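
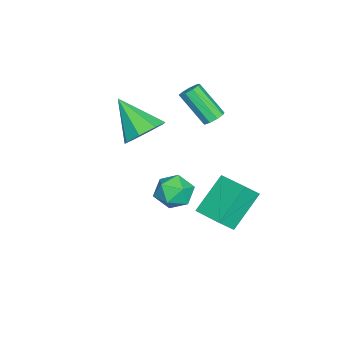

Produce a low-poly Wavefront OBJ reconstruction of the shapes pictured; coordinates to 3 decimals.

v -2.771 2.611 -2.821
v -2.199 2.118 -2.048
v -1.891 3.9 -2.65
v -1.32 3.408 -1.877
v -1.4 1.872 -4.303
v -0.829 1.38 -3.53
v -0.521 3.162 -4.132
v 0.051 2.669 -3.359
v -3.807 1.31 0.354
v -3.36 1.025 0.205
v -3.647 -0.175 1.636
v -4.093 0.11 1.786
v -3.265 1.295 0.45
v -3.552 0.094 1.881
v -3.423 1.571 0.65
v -3.71 0.371 2.081
v -3.761 1.726 0.712
v -4.048 0.525 2.143
v -4.12 1.686 0.606
v -4.407 0.485 2.038
v -4.332 1.47 0.383
v -4.619 0.27 1.814
v -4.299 1.18 0.146
v -4.585 -0.021 1.577
v -4.035 0.95 0.007
v -4.322 -0.25 1.438
v -3.664 0.889 0.03
v -3.951 -0.311 1.461
v 1.155 1.561 -1.228
v 1.965 1.875 -0.909
v 1.195 0.445 -0.231
v 2.005 0.759 0.088
v 1.231 1.244 0.233
v 1.206 1.934 -0.382
v 1.954 0.386 -0.758
v 1.929 1.076 -1.373
v 2.459 1.149 -0.618
v 2.012 1.679 -0.006
v 1.148 0.641 -1.134
v 0.701 1.171 -0.522
v -3.027 -1.561 -0.655
v -2.074 -1.506 -0.149
v -3.733 -3.019 0.835
v -2.617 -0.951 0.136
v -3.4 -0.754 -0.041
v -3.964 -1.03 -0.578
v -3.98 -1.617 -1.16
v -3.438 -2.171 -1.446
v -2.655 -2.369 -1.268
v -2.09 -2.093 -0.731
f 2 4 1
f 5 2 1
f 1 4 3
f 3 5 1
f 2 8 4
f 6 2 5
f 6 8 2
f 4 8 3
f 7 5 3
f 3 8 7
f 7 6 5
f 8 6 7
f 10 9 13
f 10 13 11
f 11 13 14
f 11 14 12
f 13 9 15
f 13 15 14
f 14 15 16
f 14 16 12
f 15 9 17
f 15 17 16
f 16 17 18
f 16 18 12
f 17 9 19
f 17 19 18
f 18 19 20
f 18 20 12
f 19 9 21
f 19 21 20
f 20 21 22
f 20 22 12
f 21 9 23
f 21 23 22
f 22 23 24
f 22 24 12
f 23 9 25
f 23 25 24
f 24 25 26
f 24 26 12
f 25 9 27
f 25 27 26
f 26 27 28
f 26 28 12
f 27 9 10
f 27 10 28
f 28 10 11
f 28 11 12
f 29 40 34
f 29 34 30
f 29 30 36
f 29 36 39
f 29 39 40
f 30 34 38
f 34 40 33
f 40 39 31
f 39 36 35
f 36 30 37
f 32 38 33
f 32 33 31
f 32 31 35
f 32 35 37
f 32 37 38
f 33 38 34
f 31 33 40
f 35 31 39
f 37 35 36
f 38 37 30
f 42 41 44
f 42 44 43
f 44 41 45
f 44 45 43
f 45 41 46
f 45 46 43
f 46 41 47
f 46 47 43
f 47 41 48
f 47 48 43
f 48 41 49
f 48 49 43
f 49 41 50
f 49 50 43
f 50 41 42
f 50 42 43



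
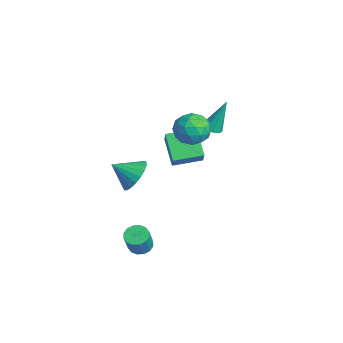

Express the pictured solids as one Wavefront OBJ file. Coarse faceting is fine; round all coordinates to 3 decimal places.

v -1.107 2.317 1.051
v -0.23 1.826 1.224
v -1.69 0.994 0.256
v -0.813 0.503 0.429
v -1.444 0.708 1.204
v -1.083 1.526 1.695
v -0.837 1.294 -0.215
v -0.476 2.112 0.276
v -0.063 1.194 0.441
v -0.438 0.832 1.318
v -1.482 1.988 0.162
v -1.857 1.626 1.039
v -0.617 2.188 1.208
v -1.303 0.632 0.272
v -1.674 0.753 0.728
v -1.158 0.465 0.829
v -1.119 2.011 1.484
v -0.603 1.723 1.586
v -1.317 1.066 1.574
v -1.317 1.097 -0.106
v -0.801 0.809 -0.004
v -0.762 2.355 0.651
v -0.246 2.067 0.752
v -0.603 1.754 -0.094
v -0.003 1.528 0.849
v -0.346 0.75 0.381
v -0.36 1.215 0.003
v -0.148 1.695 0.292
v -0.224 1.315 1.364
v -0.567 0.537 0.897
v -0.937 0.658 1.352
v -0.725 1.139 1.641
v -0.126 0.943 0.904
v -1.353 2.283 0.583
v -1.696 1.505 0.116
v -1.195 1.681 -0.161
v -0.983 2.162 0.128
v -1.574 2.07 1.099
v -1.917 1.292 0.631
v -1.772 1.125 1.188
v -1.56 1.605 1.477
v -1.794 1.877 0.576
v -4.596 1.209 -2.316
v -3.77 0.982 -1.338
v -4.381 2.804 -2.127
v -3.555 2.576 -1.149
v -3.265 1.164 -3.451
v -2.439 0.936 -2.473
v -3.05 2.758 -3.262
v -2.224 2.531 -2.284
v 1.981 -2.468 0.173
v 2.267 -1.991 0.979
v 1.559 -3.492 0.927
v 1.882 -1.864 0.937
v 1.515 -1.84 0.763
v 1.227 -1.926 0.487
v 1.071 -2.105 0.157
v 1.071 -2.347 -0.171
v 1.229 -2.61 -0.44
v 1.517 -2.848 -0.602
v 1.885 -3.021 -0.631
v 2.269 -3.098 -0.521
v 2.604 -3.066 -0.29
v 2.831 -2.931 0.02
v 2.911 -2.716 0.356
v 2.83 -2.457 0.661
v 2.602 -2.201 0.882
v 2.555 -2.421 -4.427
v 2.909 -1.9 -4.423
v 3.42 -2.258 -3.248
v 3.065 -2.779 -3.253
v 2.631 -1.814 -4.276
v 3.142 -2.172 -3.101
v 2.333 -1.891 -4.169
v 2.843 -2.249 -2.995
v 2.093 -2.11 -4.132
v 2.604 -2.467 -2.957
v 1.978 -2.412 -4.174
v 2.489 -2.769 -2.999
v 2.017 -2.716 -4.283
v 2.528 -3.074 -3.109
v 2.2 -2.942 -4.432
v 2.711 -3.3 -3.257
v 2.478 -3.028 -4.579
v 2.989 -3.386 -3.404
v 2.777 -2.951 -4.685
v 3.287 -3.309 -3.511
v 3.016 -2.733 -4.723
v 3.527 -3.09 -3.548
v 3.131 -2.431 -4.681
v 3.642 -2.788 -3.506
v 3.092 -2.126 -4.571
v 3.603 -2.484 -3.397
v -3.941 3.547 -1.545
v -3.621 3.099 -1.362
v -3.899 4.333 0.305
v -3.385 3.391 -1.491
v -3.409 3.756 -1.645
v -3.681 4.023 -1.753
v -4.076 4.068 -1.763
v -4.406 3.869 -1.671
v -4.519 3.52 -1.52
v -4.362 3.184 -1.381
v -4.007 3.018 -1.319
f 1 38 17
f 38 12 41
f 17 41 6
f 38 41 17
f 1 17 13
f 17 6 18
f 13 18 2
f 17 18 13
f 1 13 22
f 13 2 23
f 22 23 8
f 13 23 22
f 1 22 34
f 22 8 37
f 34 37 11
f 22 37 34
f 1 34 38
f 34 11 42
f 38 42 12
f 34 42 38
f 2 18 29
f 18 6 32
f 29 32 10
f 18 32 29
f 6 41 19
f 41 12 40
f 19 40 5
f 41 40 19
f 12 42 39
f 42 11 35
f 39 35 3
f 42 35 39
f 11 37 36
f 37 8 24
f 36 24 7
f 37 24 36
f 8 23 28
f 23 2 25
f 28 25 9
f 23 25 28
f 4 30 16
f 30 10 31
f 16 31 5
f 30 31 16
f 4 16 14
f 16 5 15
f 14 15 3
f 16 15 14
f 4 14 21
f 14 3 20
f 21 20 7
f 14 20 21
f 4 21 26
f 21 7 27
f 26 27 9
f 21 27 26
f 4 26 30
f 26 9 33
f 30 33 10
f 26 33 30
f 5 31 19
f 31 10 32
f 19 32 6
f 31 32 19
f 3 15 39
f 15 5 40
f 39 40 12
f 15 40 39
f 7 20 36
f 20 3 35
f 36 35 11
f 20 35 36
f 9 27 28
f 27 7 24
f 28 24 8
f 27 24 28
f 10 33 29
f 33 9 25
f 29 25 2
f 33 25 29
f 44 46 43
f 47 44 43
f 43 46 45
f 45 47 43
f 44 50 46
f 48 44 47
f 48 50 44
f 46 50 45
f 49 47 45
f 45 50 49
f 49 48 47
f 50 48 49
f 52 51 54
f 52 54 53
f 54 51 55
f 54 55 53
f 55 51 56
f 55 56 53
f 56 51 57
f 56 57 53
f 57 51 58
f 57 58 53
f 58 51 59
f 58 59 53
f 59 51 60
f 59 60 53
f 60 51 61
f 60 61 53
f 61 51 62
f 61 62 53
f 62 51 63
f 62 63 53
f 63 51 64
f 63 64 53
f 64 51 65
f 64 65 53
f 65 51 66
f 65 66 53
f 66 51 67
f 66 67 53
f 67 51 52
f 67 52 53
f 69 68 72
f 69 72 70
f 70 72 73
f 70 73 71
f 72 68 74
f 72 74 73
f 73 74 75
f 73 75 71
f 74 68 76
f 74 76 75
f 75 76 77
f 75 77 71
f 76 68 78
f 76 78 77
f 77 78 79
f 77 79 71
f 78 68 80
f 78 80 79
f 79 80 81
f 79 81 71
f 80 68 82
f 80 82 81
f 81 82 83
f 81 83 71
f 82 68 84
f 82 84 83
f 83 84 85
f 83 85 71
f 84 68 86
f 84 86 85
f 85 86 87
f 85 87 71
f 86 68 88
f 86 88 87
f 87 88 89
f 87 89 71
f 88 68 90
f 88 90 89
f 89 90 91
f 89 91 71
f 90 68 92
f 90 92 91
f 91 92 93
f 91 93 71
f 92 68 69
f 92 69 93
f 93 69 70
f 93 70 71
f 95 94 97
f 95 97 96
f 97 94 98
f 97 98 96
f 98 94 99
f 98 99 96
f 99 94 100
f 99 100 96
f 100 94 101
f 100 101 96
f 101 94 102
f 101 102 96
f 102 94 103
f 102 103 96
f 103 94 104
f 103 104 96
f 104 94 95
f 104 95 96



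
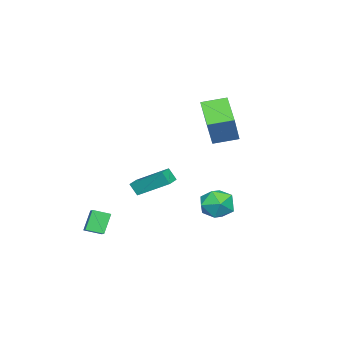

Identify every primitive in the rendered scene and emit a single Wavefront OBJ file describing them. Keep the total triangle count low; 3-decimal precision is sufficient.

v -3.425 0.789 2.238
v -2.322 1.018 3.842
v -4.058 1.902 2.514
v -2.956 2.131 4.119
v -2.224 1.709 1.281
v -1.122 1.938 2.886
v -2.858 2.822 1.558
v -1.755 3.051 3.162
v 1.837 -2.698 -2.44
v 2.531 -2.2 -2.046
v 1.443 -1.935 -2.709
v 2.136 -1.438 -2.314
v 2.464 -2.742 -3.486
v 3.157 -2.245 -3.091
v 2.069 -1.98 -3.754
v 2.763 -1.482 -3.36
v -2.74 -2.628 -2.039
v -2.842 -0.909 -1.003
v -2.756 -2.216 -2.725
v -2.859 -0.496 -1.688
v -1.921 -2.584 -2.032
v -2.024 -0.864 -0.995
v -1.938 -2.171 -2.717
v -2.04 -0.452 -1.681
v 0.482 4.05 -1.752
v 1.103 3.37 -2.046
v -0.263 2.99 -0.874
v 0.358 2.31 -1.168
v 0.66 3.021 -0.586
v 1.12 3.676 -1.129
v -0.28 2.684 -1.791
v 0.18 3.339 -2.334
v 0.632 2.525 -2.07
v 1.213 2.734 -1.326
v -0.373 3.626 -1.594
v 0.208 3.835 -0.85
f 2 4 1
f 5 2 1
f 1 4 3
f 3 5 1
f 2 8 4
f 6 2 5
f 6 8 2
f 4 8 3
f 7 5 3
f 3 8 7
f 7 6 5
f 8 6 7
f 10 12 9
f 13 10 9
f 9 12 11
f 11 13 9
f 10 16 12
f 14 10 13
f 14 16 10
f 12 16 11
f 15 13 11
f 11 16 15
f 15 14 13
f 16 14 15
f 18 20 17
f 21 18 17
f 17 20 19
f 19 21 17
f 18 24 20
f 22 18 21
f 22 24 18
f 20 24 19
f 23 21 19
f 19 24 23
f 23 22 21
f 24 22 23
f 25 36 30
f 25 30 26
f 25 26 32
f 25 32 35
f 25 35 36
f 26 30 34
f 30 36 29
f 36 35 27
f 35 32 31
f 32 26 33
f 28 34 29
f 28 29 27
f 28 27 31
f 28 31 33
f 28 33 34
f 29 34 30
f 27 29 36
f 31 27 35
f 33 31 32
f 34 33 26



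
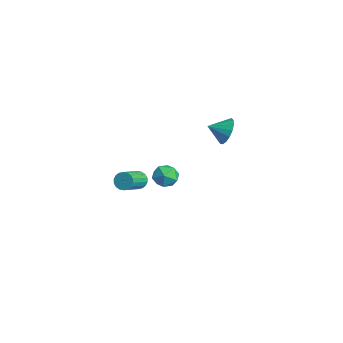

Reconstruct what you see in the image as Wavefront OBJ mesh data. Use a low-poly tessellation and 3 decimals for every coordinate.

v -1.922 4.38 3.004
v -1.43 4.59 3.777
v -2.238 3.38 3.476
v -1.839 4.758 3.861
v -2.267 4.84 3.748
v -2.616 4.816 3.466
v -2.806 4.693 3.077
v -2.794 4.498 2.672
v -2.582 4.276 2.343
v -2.219 4.078 2.165
v -1.788 3.949 2.18
v -1.388 3.919 2.383
v -1.111 3.995 2.729
v -1.019 4.159 3.138
v -1.134 4.373 3.516
v -1.443 0.669 1.476
v -0.861 1.097 1.025
v -0.819 -0.517 1.155
v -0.237 -0.089 0.704
v -0.253 -0.021 1.553
v -0.639 0.712 1.752
v -1.041 -0.132 0.428
v -1.427 0.601 0.627
v -0.612 0.602 0.378
v -0.125 0.671 1.073
v -1.555 -0.091 1.107
v -1.068 -0.022 1.802
v 2.36 -2.585 3.576
v 2.794 -2.51 3.214
v 3.594 -3.62 3.943
v 3.16 -3.695 4.304
v 2.848 -2.348 3.402
v 3.648 -3.457 4.131
v 2.806 -2.233 3.624
v 3.605 -3.342 4.353
v 2.675 -2.187 3.836
v 3.474 -3.297 4.565
v 2.481 -2.221 3.997
v 3.281 -3.331 4.726
v 2.264 -2.327 4.074
v 3.064 -3.437 4.803
v 2.066 -2.484 4.053
v 2.866 -3.593 4.782
v 1.926 -2.66 3.937
v 2.726 -3.77 4.666
v 1.872 -2.823 3.749
v 2.672 -3.932 4.478
v 1.915 -2.938 3.527
v 2.714 -4.047 4.256
v 2.046 -2.983 3.315
v 2.845 -4.093 4.044
v 2.239 -2.949 3.154
v 3.039 -4.059 3.883
v 2.456 -2.843 3.077
v 3.256 -3.953 3.806
v 2.654 -2.687 3.098
v 3.454 -3.796 3.827
f 2 1 4
f 2 4 3
f 4 1 5
f 4 5 3
f 5 1 6
f 5 6 3
f 6 1 7
f 6 7 3
f 7 1 8
f 7 8 3
f 8 1 9
f 8 9 3
f 9 1 10
f 9 10 3
f 10 1 11
f 10 11 3
f 11 1 12
f 11 12 3
f 12 1 13
f 12 13 3
f 13 1 14
f 13 14 3
f 14 1 15
f 14 15 3
f 15 1 2
f 15 2 3
f 16 27 21
f 16 21 17
f 16 17 23
f 16 23 26
f 16 26 27
f 17 21 25
f 21 27 20
f 27 26 18
f 26 23 22
f 23 17 24
f 19 25 20
f 19 20 18
f 19 18 22
f 19 22 24
f 19 24 25
f 20 25 21
f 18 20 27
f 22 18 26
f 24 22 23
f 25 24 17
f 29 28 32
f 29 32 30
f 30 32 33
f 30 33 31
f 32 28 34
f 32 34 33
f 33 34 35
f 33 35 31
f 34 28 36
f 34 36 35
f 35 36 37
f 35 37 31
f 36 28 38
f 36 38 37
f 37 38 39
f 37 39 31
f 38 28 40
f 38 40 39
f 39 40 41
f 39 41 31
f 40 28 42
f 40 42 41
f 41 42 43
f 41 43 31
f 42 28 44
f 42 44 43
f 43 44 45
f 43 45 31
f 44 28 46
f 44 46 45
f 45 46 47
f 45 47 31
f 46 28 48
f 46 48 47
f 47 48 49
f 47 49 31
f 48 28 50
f 48 50 49
f 49 50 51
f 49 51 31
f 50 28 52
f 50 52 51
f 51 52 53
f 51 53 31
f 52 28 54
f 52 54 53
f 53 54 55
f 53 55 31
f 54 28 56
f 54 56 55
f 55 56 57
f 55 57 31
f 56 28 29
f 56 29 57
f 57 29 30
f 57 30 31



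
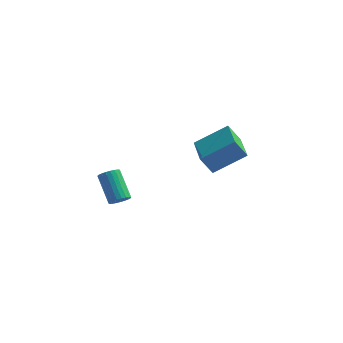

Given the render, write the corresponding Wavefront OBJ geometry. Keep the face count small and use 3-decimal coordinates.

v 2.295 2.353 2.233
v 3.847 3.191 3.316
v 1.384 4.239 2.079
v 2.935 5.077 3.163
v 2.905 2.563 1.197
v 4.456 3.401 2.281
v 1.993 4.449 1.044
v 3.545 5.287 2.127
v -0.203 -2.521 1.865
v 0.166 -2.682 2.268
v -0.727 -1.76 3.457
v -1.097 -1.599 3.055
v 0.265 -2.483 2.188
v -0.628 -1.561 3.377
v 0.283 -2.29 2.052
v -0.61 -1.368 3.241
v 0.217 -2.136 1.883
v -0.676 -1.214 3.072
v 0.078 -2.05 1.712
v -0.815 -1.128 2.901
v -0.109 -2.045 1.567
v -1.003 -1.123 2.756
v -0.313 -2.122 1.474
v -1.206 -1.2 2.663
v -0.498 -2.268 1.448
v -1.391 -1.346 2.637
v -0.632 -2.458 1.495
v -1.525 -1.536 2.684
v -0.691 -2.659 1.605
v -1.585 -1.737 2.795
v -0.667 -2.836 1.761
v -1.56 -1.914 2.95
v -0.562 -2.958 1.935
v -1.456 -2.036 3.124
v -0.395 -3.005 2.097
v -1.289 -2.083 3.286
v -0.195 -2.968 2.218
v -1.089 -2.046 3.407
v 0.003 -2.854 2.279
v -0.89 -1.932 3.468
f 2 4 1
f 5 2 1
f 1 4 3
f 3 5 1
f 2 8 4
f 6 2 5
f 6 8 2
f 4 8 3
f 7 5 3
f 3 8 7
f 7 6 5
f 8 6 7
f 10 9 13
f 10 13 11
f 11 13 14
f 11 14 12
f 13 9 15
f 13 15 14
f 14 15 16
f 14 16 12
f 15 9 17
f 15 17 16
f 16 17 18
f 16 18 12
f 17 9 19
f 17 19 18
f 18 19 20
f 18 20 12
f 19 9 21
f 19 21 20
f 20 21 22
f 20 22 12
f 21 9 23
f 21 23 22
f 22 23 24
f 22 24 12
f 23 9 25
f 23 25 24
f 24 25 26
f 24 26 12
f 25 9 27
f 25 27 26
f 26 27 28
f 26 28 12
f 27 9 29
f 27 29 28
f 28 29 30
f 28 30 12
f 29 9 31
f 29 31 30
f 30 31 32
f 30 32 12
f 31 9 33
f 31 33 32
f 32 33 34
f 32 34 12
f 33 9 35
f 33 35 34
f 34 35 36
f 34 36 12
f 35 9 37
f 35 37 36
f 36 37 38
f 36 38 12
f 37 9 39
f 37 39 38
f 38 39 40
f 38 40 12
f 39 9 10
f 39 10 40
f 40 10 11
f 40 11 12



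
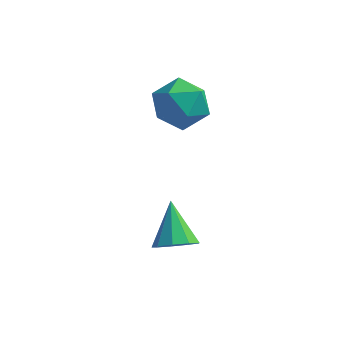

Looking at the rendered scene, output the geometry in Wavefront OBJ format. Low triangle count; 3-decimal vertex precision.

v -1.122 1.228 1.524
v -0.291 1.477 0.808
v -1.469 -0.297 0.592
v -0.638 -0.048 -0.124
v -0.399 -0.336 0.937
v -0.185 0.607 1.513
v -1.575 0.573 -0.113
v -1.361 1.516 0.463
v -0.571 1.072 -0.204
v 0.156 0.51 0.445
v -1.916 0.67 0.955
v -1.189 0.108 1.604
v 0.065 -3.54 -2.958
v 0.831 -3.45 -2.71
v -0.445 -2.34 -1.822
v 0.724 -3.101 -3.126
v 0.31 -2.957 -3.464
v -0.22 -3.086 -3.566
v -0.616 -3.428 -3.383
v -0.693 -3.822 -3.001
v -0.416 -4.084 -2.599
v 0.086 -4.092 -2.366
v 0.579 -3.842 -2.409
f 1 12 6
f 1 6 2
f 1 2 8
f 1 8 11
f 1 11 12
f 2 6 10
f 6 12 5
f 12 11 3
f 11 8 7
f 8 2 9
f 4 10 5
f 4 5 3
f 4 3 7
f 4 7 9
f 4 9 10
f 5 10 6
f 3 5 12
f 7 3 11
f 9 7 8
f 10 9 2
f 14 13 16
f 14 16 15
f 16 13 17
f 16 17 15
f 17 13 18
f 17 18 15
f 18 13 19
f 18 19 15
f 19 13 20
f 19 20 15
f 20 13 21
f 20 21 15
f 21 13 22
f 21 22 15
f 22 13 23
f 22 23 15
f 23 13 14
f 23 14 15



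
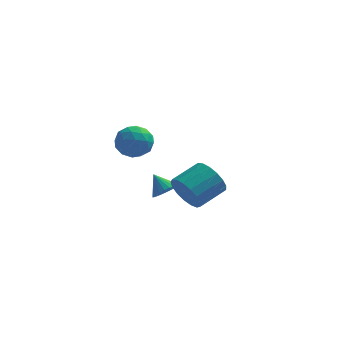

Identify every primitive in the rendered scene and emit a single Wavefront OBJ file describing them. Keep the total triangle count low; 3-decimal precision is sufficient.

v -0.202 -1.612 3.06
v 0.197 -2.189 2.54
v -0.797 -2.671 3.78
v -0.398 -3.248 3.26
v 0.069 -2.77 3.821
v 0.437 -2.115 3.376
v -1.037 -2.745 2.944
v -0.669 -2.09 2.499
v -0.319 -2.889 2.469
v 0.364 -2.905 3.011
v -0.964 -1.955 3.309
v -0.281 -1.971 3.851
v 0.05 -1.808 2.737
v -0.65 -3.052 3.583
v -0.375 -2.771 3.913
v -0.141 -3.111 3.608
v 0.191 -1.764 3.228
v 0.425 -2.103 2.923
v 0.35 -2.445 3.676
v -1.025 -2.757 3.397
v -0.791 -3.096 3.092
v -0.459 -1.749 2.712
v -0.225 -2.089 2.407
v -0.95 -2.415 2.644
v -0.019 -2.558 2.39
v -0.369 -3.181 2.813
v -0.744 -2.885 2.627
v -0.528 -2.5 2.365
v 0.383 -2.567 2.708
v 0.033 -3.19 3.132
v 0.307 -2.909 3.461
v 0.524 -2.524 3.2
v 0.079 -2.979 2.666
v -0.633 -1.67 3.188
v -0.983 -2.293 3.612
v -1.124 -2.336 3.12
v -0.907 -1.951 2.859
v -0.231 -1.679 3.507
v -0.581 -2.302 3.93
v -0.072 -2.36 3.955
v 0.144 -1.975 3.693
v -0.679 -1.881 3.654
v 1.664 -1.042 -0.557
v 2.155 -1.088 -1.357
v 3.147 -0.124 -0.803
v 2.656 -0.078 -0.003
v 1.867 -0.751 -1.427
v 2.858 0.213 -0.874
v 1.531 -0.48 -1.298
v 2.523 0.484 -0.745
v 1.226 -0.338 -0.999
v 2.218 0.626 -0.446
v 1.022 -0.357 -0.599
v 2.014 0.607 -0.046
v 0.964 -0.533 -0.189
v 1.956 0.431 0.364
v 1.067 -0.826 0.137
v 2.059 0.138 0.69
v 1.307 -1.168 0.304
v 2.299 -0.204 0.857
v 1.628 -1.482 0.273
v 2.62 -0.517 0.827
v 1.958 -1.694 0.053
v 2.95 -0.73 0.607
v 2.22 -1.758 -0.307
v 3.212 -0.793 0.247
v 2.355 -1.657 -0.724
v 3.347 -0.693 -0.171
v 2.332 -1.415 -1.103
v 3.324 -0.451 -0.55
v 0.313 2.951 -2.714
v 0.889 3.167 -2.379
v -0.313 3.429 -1.946
v 0.843 3.378 -2.547
v 0.716 3.523 -2.741
v 0.529 3.581 -2.93
v 0.308 3.543 -3.087
v 0.088 3.415 -3.187
v -0.097 3.216 -3.215
v -0.22 2.977 -3.166
v -0.262 2.734 -3.049
v -0.216 2.524 -2.88
v -0.09 2.379 -2.686
v 0.098 2.321 -2.497
v 0.319 2.359 -2.34
v 0.538 2.487 -2.24
v 0.724 2.685 -2.213
v 0.847 2.924 -2.261
f 1 38 17
f 38 12 41
f 17 41 6
f 38 41 17
f 1 17 13
f 17 6 18
f 13 18 2
f 17 18 13
f 1 13 22
f 13 2 23
f 22 23 8
f 13 23 22
f 1 22 34
f 22 8 37
f 34 37 11
f 22 37 34
f 1 34 38
f 34 11 42
f 38 42 12
f 34 42 38
f 2 18 29
f 18 6 32
f 29 32 10
f 18 32 29
f 6 41 19
f 41 12 40
f 19 40 5
f 41 40 19
f 12 42 39
f 42 11 35
f 39 35 3
f 42 35 39
f 11 37 36
f 37 8 24
f 36 24 7
f 37 24 36
f 8 23 28
f 23 2 25
f 28 25 9
f 23 25 28
f 4 30 16
f 30 10 31
f 16 31 5
f 30 31 16
f 4 16 14
f 16 5 15
f 14 15 3
f 16 15 14
f 4 14 21
f 14 3 20
f 21 20 7
f 14 20 21
f 4 21 26
f 21 7 27
f 26 27 9
f 21 27 26
f 4 26 30
f 26 9 33
f 30 33 10
f 26 33 30
f 5 31 19
f 31 10 32
f 19 32 6
f 31 32 19
f 3 15 39
f 15 5 40
f 39 40 12
f 15 40 39
f 7 20 36
f 20 3 35
f 36 35 11
f 20 35 36
f 9 27 28
f 27 7 24
f 28 24 8
f 27 24 28
f 10 33 29
f 33 9 25
f 29 25 2
f 33 25 29
f 44 43 47
f 44 47 45
f 45 47 48
f 45 48 46
f 47 43 49
f 47 49 48
f 48 49 50
f 48 50 46
f 49 43 51
f 49 51 50
f 50 51 52
f 50 52 46
f 51 43 53
f 51 53 52
f 52 53 54
f 52 54 46
f 53 43 55
f 53 55 54
f 54 55 56
f 54 56 46
f 55 43 57
f 55 57 56
f 56 57 58
f 56 58 46
f 57 43 59
f 57 59 58
f 58 59 60
f 58 60 46
f 59 43 61
f 59 61 60
f 60 61 62
f 60 62 46
f 61 43 63
f 61 63 62
f 62 63 64
f 62 64 46
f 63 43 65
f 63 65 64
f 64 65 66
f 64 66 46
f 65 43 67
f 65 67 66
f 66 67 68
f 66 68 46
f 67 43 69
f 67 69 68
f 68 69 70
f 68 70 46
f 69 43 44
f 69 44 70
f 70 44 45
f 70 45 46
f 72 71 74
f 72 74 73
f 74 71 75
f 74 75 73
f 75 71 76
f 75 76 73
f 76 71 77
f 76 77 73
f 77 71 78
f 77 78 73
f 78 71 79
f 78 79 73
f 79 71 80
f 79 80 73
f 80 71 81
f 80 81 73
f 81 71 82
f 81 82 73
f 82 71 83
f 82 83 73
f 83 71 84
f 83 84 73
f 84 71 85
f 84 85 73
f 85 71 86
f 85 86 73
f 86 71 87
f 86 87 73
f 87 71 88
f 87 88 73
f 88 71 72
f 88 72 73



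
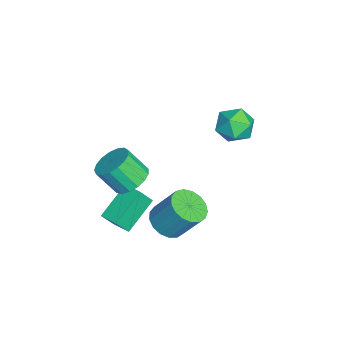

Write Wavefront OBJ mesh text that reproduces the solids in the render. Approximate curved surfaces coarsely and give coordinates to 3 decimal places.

v 2.018 -3.186 0.338
v 2.974 -3.219 0.419
v 2.838 -4.126 1.644
v 1.882 -4.094 1.562
v 2.854 -2.856 0.675
v 2.718 -3.763 1.899
v 2.542 -2.569 0.853
v 2.407 -3.476 2.077
v 2.111 -2.424 0.913
v 1.975 -3.331 2.138
v 1.658 -2.453 0.841
v 1.523 -3.36 2.066
v 1.287 -2.65 0.654
v 1.152 -3.557 1.879
v 1.084 -2.97 0.395
v 0.949 -3.877 1.62
v 1.095 -3.34 0.122
v 0.96 -4.247 1.347
v 1.317 -3.674 -0.101
v 1.182 -4.581 1.124
v 1.699 -3.897 -0.224
v 1.564 -4.804 1.001
v 2.155 -3.957 -0.218
v 2.02 -4.864 1.007
v 2.579 -3.841 -0.085
v 2.444 -4.748 1.14
v 2.874 -3.574 0.145
v 2.739 -4.481 1.37
v 2.54 -1.572 -2.202
v 3.477 -1.862 -2.196
v 3.776 -0.858 -0.671
v 2.84 -0.568 -0.678
v 3.482 -1.47 -2.454
v 3.781 -0.466 -0.929
v 3.272 -1.102 -2.655
v 3.571 -0.098 -1.13
v 2.894 -0.842 -2.752
v 3.193 0.162 -1.228
v 2.435 -0.749 -2.724
v 2.734 0.255 -1.199
v 2 -0.844 -2.576
v 2.3 0.16 -1.051
v 1.689 -1.106 -2.342
v 1.989 -0.102 -0.817
v 1.573 -1.475 -2.076
v 1.873 -0.471 -0.551
v 1.679 -1.866 -1.84
v 1.978 -0.862 -0.315
v 1.982 -2.19 -1.686
v 2.281 -1.186 -0.161
v 2.413 -2.372 -1.651
v 2.712 -1.368 -0.126
v 2.873 -2.371 -1.742
v 3.172 -1.367 -0.217
v 3.257 -2.186 -1.938
v 3.556 -1.182 -0.414
v -2.528 2.148 -0.659
v -1.913 1.418 -0.147
v -3.967 1.402 0.007
v -3.352 0.672 0.519
v -3.337 1.709 0.832
v -2.448 2.17 0.421
v -3.432 0.65 -0.561
v -2.543 1.111 -0.972
v -2.472 0.493 -0.086
v -2.413 1.147 0.775
v -3.467 1.673 -0.915
v -3.408 2.327 -0.054
v 1.965 -4.631 -2.48
v 0.617 -3.59 -1.413
v 1.6 -4.078 -3.48
v 0.252 -3.037 -2.413
v 2.648 -3.903 -2.327
v 1.3 -2.862 -1.26
v 2.283 -3.35 -3.327
v 0.935 -2.309 -2.26
f 2 1 5
f 2 5 3
f 3 5 6
f 3 6 4
f 5 1 7
f 5 7 6
f 6 7 8
f 6 8 4
f 7 1 9
f 7 9 8
f 8 9 10
f 8 10 4
f 9 1 11
f 9 11 10
f 10 11 12
f 10 12 4
f 11 1 13
f 11 13 12
f 12 13 14
f 12 14 4
f 13 1 15
f 13 15 14
f 14 15 16
f 14 16 4
f 15 1 17
f 15 17 16
f 16 17 18
f 16 18 4
f 17 1 19
f 17 19 18
f 18 19 20
f 18 20 4
f 19 1 21
f 19 21 20
f 20 21 22
f 20 22 4
f 21 1 23
f 21 23 22
f 22 23 24
f 22 24 4
f 23 1 25
f 23 25 24
f 24 25 26
f 24 26 4
f 25 1 27
f 25 27 26
f 26 27 28
f 26 28 4
f 27 1 2
f 27 2 28
f 28 2 3
f 28 3 4
f 30 29 33
f 30 33 31
f 31 33 34
f 31 34 32
f 33 29 35
f 33 35 34
f 34 35 36
f 34 36 32
f 35 29 37
f 35 37 36
f 36 37 38
f 36 38 32
f 37 29 39
f 37 39 38
f 38 39 40
f 38 40 32
f 39 29 41
f 39 41 40
f 40 41 42
f 40 42 32
f 41 29 43
f 41 43 42
f 42 43 44
f 42 44 32
f 43 29 45
f 43 45 44
f 44 45 46
f 44 46 32
f 45 29 47
f 45 47 46
f 46 47 48
f 46 48 32
f 47 29 49
f 47 49 48
f 48 49 50
f 48 50 32
f 49 29 51
f 49 51 50
f 50 51 52
f 50 52 32
f 51 29 53
f 51 53 52
f 52 53 54
f 52 54 32
f 53 29 55
f 53 55 54
f 54 55 56
f 54 56 32
f 55 29 30
f 55 30 56
f 56 30 31
f 56 31 32
f 57 68 62
f 57 62 58
f 57 58 64
f 57 64 67
f 57 67 68
f 58 62 66
f 62 68 61
f 68 67 59
f 67 64 63
f 64 58 65
f 60 66 61
f 60 61 59
f 60 59 63
f 60 63 65
f 60 65 66
f 61 66 62
f 59 61 68
f 63 59 67
f 65 63 64
f 66 65 58
f 70 72 69
f 73 70 69
f 69 72 71
f 71 73 69
f 70 76 72
f 74 70 73
f 74 76 70
f 72 76 71
f 75 73 71
f 71 76 75
f 75 74 73
f 76 74 75



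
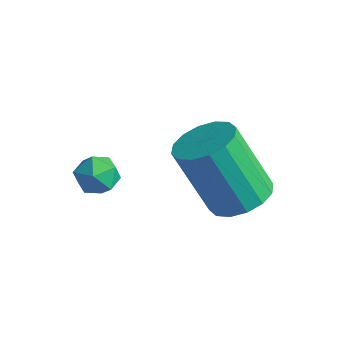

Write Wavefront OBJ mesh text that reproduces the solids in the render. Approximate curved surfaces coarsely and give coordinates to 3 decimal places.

v -0.757 -0.608 -3.635
v 0.028 -0.67 -3.315
v -0.777 -1.153 -1.426
v -1.563 -1.092 -1.745
v -0.086 -0.249 -3.257
v -0.892 -0.732 -1.367
v -0.38 0.075 -3.299
v -1.186 -0.408 -1.41
v -0.775 0.217 -3.431
v -1.581 -0.266 -1.542
v -1.166 0.137 -3.618
v -1.971 -0.346 -1.729
v -1.446 -0.143 -3.809
v -2.252 -0.626 -1.92
v -1.543 -0.547 -3.954
v -2.348 -1.03 -2.065
v -1.428 -0.968 -4.013
v -2.234 -1.451 -2.123
v -1.134 -1.292 -3.97
v -1.94 -1.775 -2.081
v -0.739 -1.434 -3.838
v -1.545 -1.917 -1.949
v -0.349 -1.354 -3.651
v -1.154 -1.837 -1.762
v -0.068 -1.074 -3.46
v -0.874 -1.557 -1.571
v -3.936 -2.834 -3.037
v -3.651 -2.535 -3.527
v -3.029 -3.265 -2.773
v -2.744 -2.966 -3.263
v -2.957 -2.628 -2.761
v -3.517 -2.362 -2.924
v -3.163 -3.438 -3.376
v -3.723 -3.172 -3.539
v -3.173 -2.908 -3.737
v -3.045 -2.407 -3.357
v -3.635 -3.393 -2.943
v -3.507 -2.892 -2.563
f 2 1 5
f 2 5 3
f 3 5 6
f 3 6 4
f 5 1 7
f 5 7 6
f 6 7 8
f 6 8 4
f 7 1 9
f 7 9 8
f 8 9 10
f 8 10 4
f 9 1 11
f 9 11 10
f 10 11 12
f 10 12 4
f 11 1 13
f 11 13 12
f 12 13 14
f 12 14 4
f 13 1 15
f 13 15 14
f 14 15 16
f 14 16 4
f 15 1 17
f 15 17 16
f 16 17 18
f 16 18 4
f 17 1 19
f 17 19 18
f 18 19 20
f 18 20 4
f 19 1 21
f 19 21 20
f 20 21 22
f 20 22 4
f 21 1 23
f 21 23 22
f 22 23 24
f 22 24 4
f 23 1 25
f 23 25 24
f 24 25 26
f 24 26 4
f 25 1 2
f 25 2 26
f 26 2 3
f 26 3 4
f 27 38 32
f 27 32 28
f 27 28 34
f 27 34 37
f 27 37 38
f 28 32 36
f 32 38 31
f 38 37 29
f 37 34 33
f 34 28 35
f 30 36 31
f 30 31 29
f 30 29 33
f 30 33 35
f 30 35 36
f 31 36 32
f 29 31 38
f 33 29 37
f 35 33 34
f 36 35 28



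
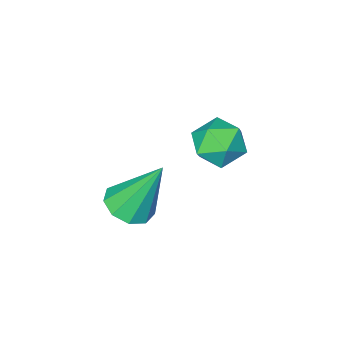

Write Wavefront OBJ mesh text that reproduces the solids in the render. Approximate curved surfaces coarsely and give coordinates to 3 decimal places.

v 0.805 0.962 1.21
v 1.16 1.32 1.816
v 1.94 0.76 0.664
v 2.295 1.118 1.27
v 1.947 0.418 1.374
v 1.245 0.543 1.712
v 1.855 1.537 0.768
v 1.153 1.662 1.106
v 1.809 1.675 1.543
v 1.866 0.984 1.918
v 1.234 1.096 0.562
v 1.291 0.405 0.937
v 4.256 1.024 0.32
v 4.909 1.238 0.456
v 3.704 1.656 1.98
v 4.663 1.588 0.241
v 4.227 1.674 0.063
v 3.805 1.456 0.005
v 3.594 1.035 0.095
v 3.693 0.609 0.291
v 4.055 0.377 0.5
v 4.512 0.448 0.625
v 4.849 0.787 0.608
f 1 12 6
f 1 6 2
f 1 2 8
f 1 8 11
f 1 11 12
f 2 6 10
f 6 12 5
f 12 11 3
f 11 8 7
f 8 2 9
f 4 10 5
f 4 5 3
f 4 3 7
f 4 7 9
f 4 9 10
f 5 10 6
f 3 5 12
f 7 3 11
f 9 7 8
f 10 9 2
f 14 13 16
f 14 16 15
f 16 13 17
f 16 17 15
f 17 13 18
f 17 18 15
f 18 13 19
f 18 19 15
f 19 13 20
f 19 20 15
f 20 13 21
f 20 21 15
f 21 13 22
f 21 22 15
f 22 13 23
f 22 23 15
f 23 13 14
f 23 14 15



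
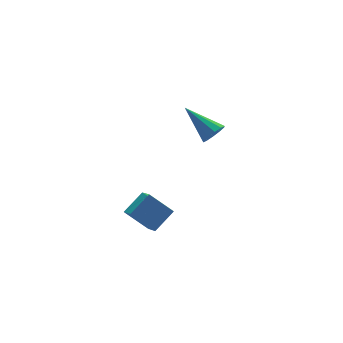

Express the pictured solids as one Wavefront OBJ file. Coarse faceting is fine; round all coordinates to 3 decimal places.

v -3.856 -3.277 -3.52
v -3.974 -4.194 -2.925
v -2.818 -2.967 -2.838
v -2.936 -3.884 -2.243
v -3.044 -3.976 -4.437
v -3.162 -4.893 -3.842
v -2.006 -3.666 -3.755
v -2.124 -4.583 -3.16
v 2.803 1.005 -3.648
v 3.008 0.709 -3.071
v 2.097 2.575 -2.592
v 3.323 0.947 -3.214
v 3.44 1.207 -3.523
v 3.313 1.39 -3.88
v 2.991 1.425 -4.148
v 2.598 1.3 -4.225
v 2.282 1.062 -4.082
v 2.166 0.802 -3.773
v 2.293 0.62 -3.416
v 2.614 0.584 -3.148
f 2 4 1
f 5 2 1
f 1 4 3
f 3 5 1
f 2 8 4
f 6 2 5
f 6 8 2
f 4 8 3
f 7 5 3
f 3 8 7
f 7 6 5
f 8 6 7
f 10 9 12
f 10 12 11
f 12 9 13
f 12 13 11
f 13 9 14
f 13 14 11
f 14 9 15
f 14 15 11
f 15 9 16
f 15 16 11
f 16 9 17
f 16 17 11
f 17 9 18
f 17 18 11
f 18 9 19
f 18 19 11
f 19 9 20
f 19 20 11
f 20 9 10
f 20 10 11



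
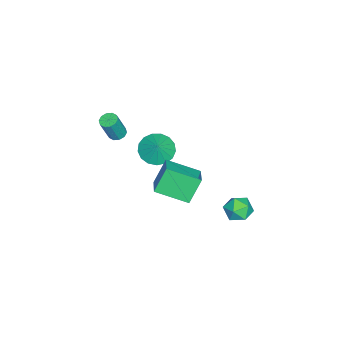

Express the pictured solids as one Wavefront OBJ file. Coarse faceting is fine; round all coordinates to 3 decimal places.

v 1.19 -0.548 1.698
v 2.504 -0.133 2.237
v 0.917 1.313 0.933
v 2.231 1.727 1.473
v 1.929 -1.027 0.267
v 3.243 -0.613 0.807
v 1.656 0.833 -0.497
v 2.97 1.248 0.042
v 1.945 4.547 -0.728
v 2.803 4.297 -0.737
v 1.557 3.203 -0.363
v 2.415 2.953 -0.372
v 2.118 3.508 0.262
v 2.358 4.339 0.037
v 2.002 3.161 -1.137
v 2.242 3.992 -1.362
v 2.838 3.44 -0.99
v 2.91 3.654 -0.125
v 1.45 3.846 -0.975
v 1.522 4.06 -0.11
v 0.207 -1.356 1.517
v 1.07 -1.595 0.988
v 0.833 -1.104 2.423
v 1.005 -1.11 0.897
v 0.757 -0.681 0.948
v 0.383 -0.407 1.13
v -0.031 -0.351 1.4
v -0.39 -0.525 1.697
v -0.613 -0.889 1.953
v -0.648 -1.36 2.109
v -0.487 -1.831 2.129
v -0.167 -2.193 2.009
v 0.239 -2.363 1.776
v 0.637 -2.303 1.484
v 0.937 -2.026 1.199
v 0.126 -3.605 2.288
v 0.631 -3.665 2.107
v 1.139 -3.995 3.63
v 0.634 -3.935 3.812
v 0.588 -3.345 2.19
v 1.097 -3.674 3.714
v 0.369 -3.124 2.311
v 0.878 -3.454 3.835
v 0.057 -3.087 2.423
v 0.566 -3.417 3.947
v -0.229 -3.248 2.484
v 0.28 -3.578 4.008
v -0.379 -3.545 2.47
v 0.129 -3.875 3.993
v -0.337 -3.866 2.386
v 0.172 -4.195 3.91
v -0.118 -4.086 2.265
v 0.391 -4.416 3.789
v 0.194 -4.123 2.153
v 0.703 -4.453 3.677
v 0.48 -3.962 2.092
v 0.989 -4.292 3.616
f 2 4 1
f 5 2 1
f 1 4 3
f 3 5 1
f 2 8 4
f 6 2 5
f 6 8 2
f 4 8 3
f 7 5 3
f 3 8 7
f 7 6 5
f 8 6 7
f 9 20 14
f 9 14 10
f 9 10 16
f 9 16 19
f 9 19 20
f 10 14 18
f 14 20 13
f 20 19 11
f 19 16 15
f 16 10 17
f 12 18 13
f 12 13 11
f 12 11 15
f 12 15 17
f 12 17 18
f 13 18 14
f 11 13 20
f 15 11 19
f 17 15 16
f 18 17 10
f 22 21 24
f 22 24 23
f 24 21 25
f 24 25 23
f 25 21 26
f 25 26 23
f 26 21 27
f 26 27 23
f 27 21 28
f 27 28 23
f 28 21 29
f 28 29 23
f 29 21 30
f 29 30 23
f 30 21 31
f 30 31 23
f 31 21 32
f 31 32 23
f 32 21 33
f 32 33 23
f 33 21 34
f 33 34 23
f 34 21 35
f 34 35 23
f 35 21 22
f 35 22 23
f 37 36 40
f 37 40 38
f 38 40 41
f 38 41 39
f 40 36 42
f 40 42 41
f 41 42 43
f 41 43 39
f 42 36 44
f 42 44 43
f 43 44 45
f 43 45 39
f 44 36 46
f 44 46 45
f 45 46 47
f 45 47 39
f 46 36 48
f 46 48 47
f 47 48 49
f 47 49 39
f 48 36 50
f 48 50 49
f 49 50 51
f 49 51 39
f 50 36 52
f 50 52 51
f 51 52 53
f 51 53 39
f 52 36 54
f 52 54 53
f 53 54 55
f 53 55 39
f 54 36 56
f 54 56 55
f 55 56 57
f 55 57 39
f 56 36 37
f 56 37 57
f 57 37 38
f 57 38 39



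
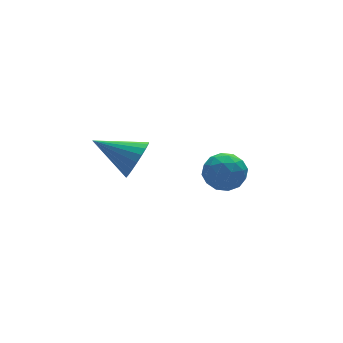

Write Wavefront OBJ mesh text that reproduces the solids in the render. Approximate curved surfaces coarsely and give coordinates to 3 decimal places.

v 1.887 0.559 -2.47
v 2.322 0.412 -2.022
v 2.198 -0.252 -3.038
v 2.633 -0.399 -2.59
v 2.008 -0.472 -2.465
v 1.816 0.029 -2.114
v 2.704 0.131 -2.946
v 2.512 0.632 -2.595
v 2.827 0.148 -2.316
v 2.398 -0.225 -2.02
v 2.122 0.385 -3.04
v 1.693 0.012 -2.744
v 2.077 0.557 -2.196
v 2.443 -0.397 -2.864
v 2.075 -0.44 -2.79
v 2.331 -0.526 -2.527
v 1.78 0.332 -2.25
v 2.036 0.246 -1.987
v 1.851 -0.274 -2.248
v 2.484 -0.086 -3.073
v 2.74 -0.172 -2.81
v 2.189 0.686 -2.533
v 2.445 0.6 -2.27
v 2.669 0.434 -2.812
v 2.63 0.315 -2.106
v 2.813 -0.162 -2.44
v 2.854 0.15 -2.649
v 2.741 0.444 -2.442
v 2.378 0.096 -1.932
v 2.56 -0.38 -2.265
v 2.193 -0.423 -2.192
v 2.08 -0.129 -1.986
v 2.674 -0.059 -2.104
v 1.96 0.54 -2.795
v 2.142 0.064 -3.128
v 2.44 0.289 -3.074
v 2.327 0.583 -2.868
v 1.707 0.322 -2.62
v 1.89 -0.155 -2.954
v 1.779 -0.284 -2.618
v 1.666 0.01 -2.411
v 1.846 0.219 -2.956
v -0.529 -0.563 -0.744
v -0.133 -0.403 -0.307
v -1.411 0.183 -0.216
v -0.09 -0.227 -0.484
v -0.123 -0.108 -0.706
v -0.226 -0.069 -0.935
v -0.381 -0.115 -1.13
v -0.562 -0.238 -1.259
v -0.737 -0.417 -1.298
v -0.876 -0.622 -1.242
v -0.955 -0.816 -1.099
v -0.96 -0.967 -0.895
v -0.891 -1.047 -0.665
v -0.759 -1.044 -0.448
v -0.587 -0.958 -0.282
v -0.405 -0.803 -0.197
v -0.245 -0.607 -0.205
f 1 38 17
f 38 12 41
f 17 41 6
f 38 41 17
f 1 17 13
f 17 6 18
f 13 18 2
f 17 18 13
f 1 13 22
f 13 2 23
f 22 23 8
f 13 23 22
f 1 22 34
f 22 8 37
f 34 37 11
f 22 37 34
f 1 34 38
f 34 11 42
f 38 42 12
f 34 42 38
f 2 18 29
f 18 6 32
f 29 32 10
f 18 32 29
f 6 41 19
f 41 12 40
f 19 40 5
f 41 40 19
f 12 42 39
f 42 11 35
f 39 35 3
f 42 35 39
f 11 37 36
f 37 8 24
f 36 24 7
f 37 24 36
f 8 23 28
f 23 2 25
f 28 25 9
f 23 25 28
f 4 30 16
f 30 10 31
f 16 31 5
f 30 31 16
f 4 16 14
f 16 5 15
f 14 15 3
f 16 15 14
f 4 14 21
f 14 3 20
f 21 20 7
f 14 20 21
f 4 21 26
f 21 7 27
f 26 27 9
f 21 27 26
f 4 26 30
f 26 9 33
f 30 33 10
f 26 33 30
f 5 31 19
f 31 10 32
f 19 32 6
f 31 32 19
f 3 15 39
f 15 5 40
f 39 40 12
f 15 40 39
f 7 20 36
f 20 3 35
f 36 35 11
f 20 35 36
f 9 27 28
f 27 7 24
f 28 24 8
f 27 24 28
f 10 33 29
f 33 9 25
f 29 25 2
f 33 25 29
f 44 43 46
f 44 46 45
f 46 43 47
f 46 47 45
f 47 43 48
f 47 48 45
f 48 43 49
f 48 49 45
f 49 43 50
f 49 50 45
f 50 43 51
f 50 51 45
f 51 43 52
f 51 52 45
f 52 43 53
f 52 53 45
f 53 43 54
f 53 54 45
f 54 43 55
f 54 55 45
f 55 43 56
f 55 56 45
f 56 43 57
f 56 57 45
f 57 43 58
f 57 58 45
f 58 43 59
f 58 59 45
f 59 43 44
f 59 44 45



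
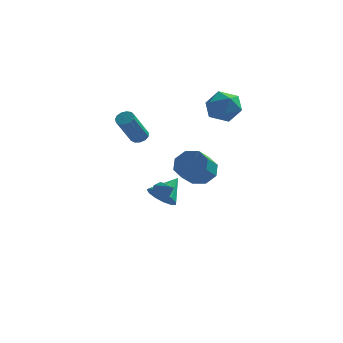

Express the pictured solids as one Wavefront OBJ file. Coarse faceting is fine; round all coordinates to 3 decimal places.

v -0.622 3.433 -3.005
v 0.184 3.02 -3.169
v 0.102 4.487 -2.095
v 0.125 3.379 -3.538
v -0.17 3.755 -3.739
v -0.609 4.029 -3.706
v -1.053 4.113 -3.451
v -1.359 3.981 -3.054
v -1.432 3.676 -2.642
v -1.248 3.293 -2.345
v -0.865 2.954 -2.257
v -0.405 2.768 -2.408
v -0.014 2.792 -2.747
v -0.283 0.978 -1.278
v -0.031 1.328 -0.971
v 0.523 -0.478 -0.282
v -0.396 1.227 -0.824
v -0.694 0.98 -0.944
v -0.752 0.731 -1.259
v -0.536 0.627 -1.586
v -0.171 0.729 -1.733
v 0.127 0.976 -1.613
v 0.185 1.224 -1.298
v 1.88 -0.961 1.224
v 2.692 -1.374 1.091
v 2.311 -2.411 1.983
v 1.5 -1.999 2.116
v 2.706 -0.918 1.627
v 2.325 -1.955 2.519
v 2.236 -0.487 1.927
v 1.856 -1.524 2.819
v 1.558 -0.335 1.815
v 1.177 -1.372 2.707
v 1.069 -0.549 1.357
v 0.688 -1.586 2.249
v 1.055 -1.005 0.821
v 0.674 -2.042 1.713
v 1.524 -1.436 0.521
v 1.144 -2.473 1.413
v 2.203 -1.588 0.633
v 1.822 -2.625 1.525
v 2.448 4.428 3.849
v 3.228 4.011 3.243
v 1.912 2.829 4.257
v 2.692 2.412 3.651
v 2.936 2.923 4.562
v 3.267 3.911 4.31
v 1.873 2.929 3.19
v 2.204 3.917 2.938
v 2.873 3.085 2.835
v 3.53 3.081 3.683
v 1.61 3.759 3.817
v 2.267 3.755 4.665
v -1.566 2.054 2.021
v -1.08 1.88 2.086
v -1.668 0.872 3.783
v -2.154 1.046 3.719
v -1.097 2.134 2.231
v -1.685 1.126 3.929
v -1.263 2.363 2.31
v -1.851 1.354 4.007
v -1.525 2.494 2.297
v -2.113 1.485 3.994
v -1.8 2.485 2.196
v -2.388 1.476 3.893
v -2.001 2.339 2.04
v -2.589 1.331 3.737
v -2.064 2.103 1.878
v -2.651 1.095 3.575
v -1.968 1.852 1.762
v -2.556 0.843 3.459
v -1.746 1.665 1.728
v -2.334 0.656 3.425
v -1.466 1.601 1.787
v -2.054 0.593 3.484
v -1.218 1.682 1.92
v -1.806 0.673 3.618
f 2 1 4
f 2 4 3
f 4 1 5
f 4 5 3
f 5 1 6
f 5 6 3
f 6 1 7
f 6 7 3
f 7 1 8
f 7 8 3
f 8 1 9
f 8 9 3
f 9 1 10
f 9 10 3
f 10 1 11
f 10 11 3
f 11 1 12
f 11 12 3
f 12 1 13
f 12 13 3
f 13 1 2
f 13 2 3
f 15 14 17
f 15 17 16
f 17 14 18
f 17 18 16
f 18 14 19
f 18 19 16
f 19 14 20
f 19 20 16
f 20 14 21
f 20 21 16
f 21 14 22
f 21 22 16
f 22 14 23
f 22 23 16
f 23 14 15
f 23 15 16
f 25 24 28
f 25 28 26
f 26 28 29
f 26 29 27
f 28 24 30
f 28 30 29
f 29 30 31
f 29 31 27
f 30 24 32
f 30 32 31
f 31 32 33
f 31 33 27
f 32 24 34
f 32 34 33
f 33 34 35
f 33 35 27
f 34 24 36
f 34 36 35
f 35 36 37
f 35 37 27
f 36 24 38
f 36 38 37
f 37 38 39
f 37 39 27
f 38 24 40
f 38 40 39
f 39 40 41
f 39 41 27
f 40 24 25
f 40 25 41
f 41 25 26
f 41 26 27
f 42 53 47
f 42 47 43
f 42 43 49
f 42 49 52
f 42 52 53
f 43 47 51
f 47 53 46
f 53 52 44
f 52 49 48
f 49 43 50
f 45 51 46
f 45 46 44
f 45 44 48
f 45 48 50
f 45 50 51
f 46 51 47
f 44 46 53
f 48 44 52
f 50 48 49
f 51 50 43
f 55 54 58
f 55 58 56
f 56 58 59
f 56 59 57
f 58 54 60
f 58 60 59
f 59 60 61
f 59 61 57
f 60 54 62
f 60 62 61
f 61 62 63
f 61 63 57
f 62 54 64
f 62 64 63
f 63 64 65
f 63 65 57
f 64 54 66
f 64 66 65
f 65 66 67
f 65 67 57
f 66 54 68
f 66 68 67
f 67 68 69
f 67 69 57
f 68 54 70
f 68 70 69
f 69 70 71
f 69 71 57
f 70 54 72
f 70 72 71
f 71 72 73
f 71 73 57
f 72 54 74
f 72 74 73
f 73 74 75
f 73 75 57
f 74 54 76
f 74 76 75
f 75 76 77
f 75 77 57
f 76 54 55
f 76 55 77
f 77 55 56
f 77 56 57



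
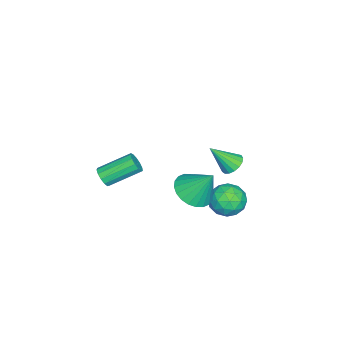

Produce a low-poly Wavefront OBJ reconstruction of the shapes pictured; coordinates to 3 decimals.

v 0.706 -3.329 -4.082
v 1.042 -3.446 -3.599
v 0.25 -1.987 -2.695
v -0.086 -1.871 -3.178
v 1.221 -3.231 -3.789
v 0.428 -1.772 -2.886
v 1.236 -3.047 -4.073
v 0.443 -1.589 -3.169
v 1.083 -2.953 -4.359
v 0.29 -1.495 -3.455
v 0.81 -2.978 -4.557
v 0.017 -1.52 -3.654
v 0.505 -3.115 -4.605
v -0.288 -1.656 -3.701
v 0.263 -3.32 -4.486
v -0.53 -1.861 -3.582
v 0.162 -3.527 -4.239
v -0.63 -2.069 -3.335
v 0.234 -3.672 -3.942
v -0.558 -2.214 -3.039
v 0.456 -3.708 -3.69
v -0.337 -2.25 -2.786
v 0.757 -3.624 -3.562
v -0.035 -2.165 -2.658
v 2.615 1.949 -2.073
v 3.524 2.361 -2.43
v 2.745 2.931 -0.607
v 3.249 2.628 -2.584
v 2.876 2.792 -2.661
v 2.465 2.827 -2.648
v 2.076 2.728 -2.548
v 1.769 2.511 -2.375
v 1.591 2.208 -2.157
v 1.569 1.866 -1.926
v 1.706 1.536 -1.717
v 1.982 1.27 -1.563
v 2.354 1.106 -1.486
v 2.766 1.071 -1.499
v 3.155 1.17 -1.599
v 3.462 1.387 -1.772
v 3.64 1.689 -1.99
v 3.662 2.032 -2.221
v 1.417 4.093 -2.634
v 2.307 4.247 -3.01
v 1.613 2.533 -2.81
v 2.503 2.687 -3.186
v 2.334 2.865 -2.239
v 2.213 3.83 -2.13
v 1.707 2.95 -3.69
v 1.586 3.915 -3.581
v 2.486 3.541 -3.662
v 2.873 3.489 -2.766
v 1.047 3.291 -3.054
v 1.434 3.239 -2.158
v 1.844 4.307 -2.806
v 2.076 2.473 -3.014
v 1.976 2.578 -2.457
v 2.499 2.669 -2.678
v 1.789 4.061 -2.29
v 2.312 4.152 -2.51
v 2.328 3.34 -2.058
v 1.608 2.628 -3.31
v 2.131 2.719 -3.53
v 1.421 4.111 -3.142
v 1.944 4.202 -3.363
v 1.592 3.44 -3.762
v 2.473 3.983 -3.41
v 2.588 3.066 -3.514
v 2.121 3.221 -3.81
v 2.049 3.787 -3.746
v 2.701 3.952 -2.884
v 2.816 3.035 -2.987
v 2.717 3.14 -2.431
v 2.645 3.706 -2.367
v 2.806 3.537 -3.267
v 1.104 3.745 -2.833
v 1.219 2.828 -2.936
v 1.275 3.074 -3.453
v 1.203 3.64 -3.389
v 1.332 3.714 -2.306
v 1.447 2.797 -2.41
v 1.871 2.993 -2.074
v 1.799 3.559 -2.01
v 1.114 3.243 -2.553
v -2.328 2.295 -3.943
v -2.001 1.883 -4.389
v -1.872 1.265 -2.657
v -1.769 2.1 -4.298
v -1.666 2.361 -4.125
v -1.714 2.608 -3.911
v -1.903 2.783 -3.704
v -2.189 2.846 -3.552
v -2.507 2.783 -3.489
v -2.784 2.608 -3.531
v -2.957 2.361 -3.667
v -2.986 2.1 -3.866
v -2.863 1.883 -4.083
v -2.619 1.76 -4.268
v -2.307 1.76 -4.379
f 2 1 5
f 2 5 3
f 3 5 6
f 3 6 4
f 5 1 7
f 5 7 6
f 6 7 8
f 6 8 4
f 7 1 9
f 7 9 8
f 8 9 10
f 8 10 4
f 9 1 11
f 9 11 10
f 10 11 12
f 10 12 4
f 11 1 13
f 11 13 12
f 12 13 14
f 12 14 4
f 13 1 15
f 13 15 14
f 14 15 16
f 14 16 4
f 15 1 17
f 15 17 16
f 16 17 18
f 16 18 4
f 17 1 19
f 17 19 18
f 18 19 20
f 18 20 4
f 19 1 21
f 19 21 20
f 20 21 22
f 20 22 4
f 21 1 23
f 21 23 22
f 22 23 24
f 22 24 4
f 23 1 2
f 23 2 24
f 24 2 3
f 24 3 4
f 26 25 28
f 26 28 27
f 28 25 29
f 28 29 27
f 29 25 30
f 29 30 27
f 30 25 31
f 30 31 27
f 31 25 32
f 31 32 27
f 32 25 33
f 32 33 27
f 33 25 34
f 33 34 27
f 34 25 35
f 34 35 27
f 35 25 36
f 35 36 27
f 36 25 37
f 36 37 27
f 37 25 38
f 37 38 27
f 38 25 39
f 38 39 27
f 39 25 40
f 39 40 27
f 40 25 41
f 40 41 27
f 41 25 42
f 41 42 27
f 42 25 26
f 42 26 27
f 43 80 59
f 80 54 83
f 59 83 48
f 80 83 59
f 43 59 55
f 59 48 60
f 55 60 44
f 59 60 55
f 43 55 64
f 55 44 65
f 64 65 50
f 55 65 64
f 43 64 76
f 64 50 79
f 76 79 53
f 64 79 76
f 43 76 80
f 76 53 84
f 80 84 54
f 76 84 80
f 44 60 71
f 60 48 74
f 71 74 52
f 60 74 71
f 48 83 61
f 83 54 82
f 61 82 47
f 83 82 61
f 54 84 81
f 84 53 77
f 81 77 45
f 84 77 81
f 53 79 78
f 79 50 66
f 78 66 49
f 79 66 78
f 50 65 70
f 65 44 67
f 70 67 51
f 65 67 70
f 46 72 58
f 72 52 73
f 58 73 47
f 72 73 58
f 46 58 56
f 58 47 57
f 56 57 45
f 58 57 56
f 46 56 63
f 56 45 62
f 63 62 49
f 56 62 63
f 46 63 68
f 63 49 69
f 68 69 51
f 63 69 68
f 46 68 72
f 68 51 75
f 72 75 52
f 68 75 72
f 47 73 61
f 73 52 74
f 61 74 48
f 73 74 61
f 45 57 81
f 57 47 82
f 81 82 54
f 57 82 81
f 49 62 78
f 62 45 77
f 78 77 53
f 62 77 78
f 51 69 70
f 69 49 66
f 70 66 50
f 69 66 70
f 52 75 71
f 75 51 67
f 71 67 44
f 75 67 71
f 86 85 88
f 86 88 87
f 88 85 89
f 88 89 87
f 89 85 90
f 89 90 87
f 90 85 91
f 90 91 87
f 91 85 92
f 91 92 87
f 92 85 93
f 92 93 87
f 93 85 94
f 93 94 87
f 94 85 95
f 94 95 87
f 95 85 96
f 95 96 87
f 96 85 97
f 96 97 87
f 97 85 98
f 97 98 87
f 98 85 99
f 98 99 87
f 99 85 86
f 99 86 87



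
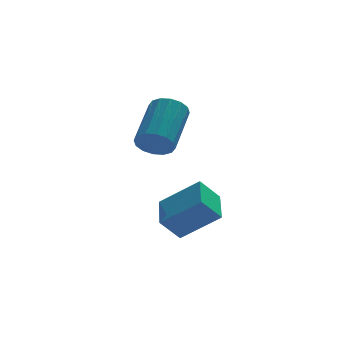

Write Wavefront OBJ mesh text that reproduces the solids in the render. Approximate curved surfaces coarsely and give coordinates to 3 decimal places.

v -3.249 -2.304 2.901
v -2.562 -2.589 2.747
v -1.643 -1.001 3.905
v -2.331 -0.716 4.059
v -2.634 -2.335 2.455
v -1.716 -0.746 3.614
v -2.871 -2.072 2.283
v -1.953 -0.484 3.442
v -3.21 -1.872 2.277
v -2.291 -0.283 3.436
v -3.559 -1.787 2.437
v -2.641 -0.199 3.596
v -3.825 -1.841 2.722
v -2.907 -0.253 3.881
v -3.937 -2.019 3.055
v -3.018 -0.431 4.213
v -3.864 -2.274 3.346
v -2.946 -0.685 4.505
v -3.627 -2.536 3.518
v -2.709 -0.948 4.677
v -3.289 -2.737 3.524
v -2.37 -1.148 4.683
v -2.939 -2.821 3.364
v -2.021 -1.233 4.523
v -2.673 -2.767 3.079
v -1.755 -1.179 4.238
v -2.631 -3.536 -1.278
v -3.394 -3.615 -0.421
v -2.298 -2.085 -0.847
v -3.062 -2.164 0.009
v -1.298 -4.176 -0.149
v -2.062 -4.255 0.707
v -0.966 -2.725 0.281
v -1.729 -2.804 1.138
f 2 1 5
f 2 5 3
f 3 5 6
f 3 6 4
f 5 1 7
f 5 7 6
f 6 7 8
f 6 8 4
f 7 1 9
f 7 9 8
f 8 9 10
f 8 10 4
f 9 1 11
f 9 11 10
f 10 11 12
f 10 12 4
f 11 1 13
f 11 13 12
f 12 13 14
f 12 14 4
f 13 1 15
f 13 15 14
f 14 15 16
f 14 16 4
f 15 1 17
f 15 17 16
f 16 17 18
f 16 18 4
f 17 1 19
f 17 19 18
f 18 19 20
f 18 20 4
f 19 1 21
f 19 21 20
f 20 21 22
f 20 22 4
f 21 1 23
f 21 23 22
f 22 23 24
f 22 24 4
f 23 1 25
f 23 25 24
f 24 25 26
f 24 26 4
f 25 1 2
f 25 2 26
f 26 2 3
f 26 3 4
f 28 30 27
f 31 28 27
f 27 30 29
f 29 31 27
f 28 34 30
f 32 28 31
f 32 34 28
f 30 34 29
f 33 31 29
f 29 34 33
f 33 32 31
f 34 32 33



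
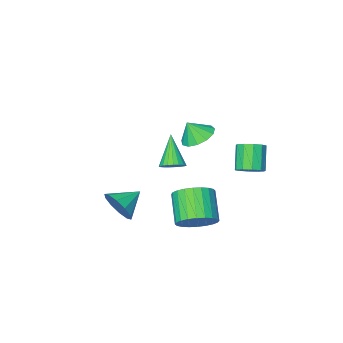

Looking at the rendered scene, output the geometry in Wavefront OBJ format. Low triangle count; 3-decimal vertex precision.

v -2.973 -3.099 -2.846
v -2.068 -3.206 -3.327
v -2.447 -3.381 -1.794
v -2.101 -2.65 -3.162
v -2.411 -2.238 -2.897
v -2.9 -2.098 -2.616
v -3.411 -2.277 -2.408
v -3.784 -2.717 -2.34
v -3.899 -3.278 -2.432
v -3.72 -3.783 -2.656
v -3.304 -4.07 -2.941
v -2.783 -4.05 -3.195
v -2.322 -3.727 -3.339
v 4.195 0.951 -3.566
v 4.528 1.42 -2.711
v 2.845 0.829 -2.974
v 4.313 1.867 -3.11
v 4.053 1.964 -3.683
v 3.847 1.675 -4.211
v 3.775 1.109 -4.493
v 3.863 0.482 -4.421
v 4.078 0.035 -4.022
v 4.338 -0.062 -3.449
v 4.544 0.227 -2.921
v 4.616 0.793 -2.639
v 1.03 0.972 -1.618
v 1.7 0.815 -1.49
v 0.47 -0.152 -0.062
v 1.663 1.055 -1.331
v 1.516 1.281 -1.22
v 1.285 1.453 -1.179
v 1.01 1.542 -1.214
v 0.739 1.533 -1.319
v 0.518 1.426 -1.475
v 0.385 1.241 -1.656
v 0.364 1.009 -1.831
v 0.459 0.771 -1.969
v 0.652 0.567 -2.046
v 0.91 0.434 -2.05
v 1.19 0.393 -1.979
v 1.441 0.452 -1.845
v 1.622 0.602 -1.672
v 1.221 3.633 -4.203
v 1.963 3.992 -3.474
v 1.381 2.667 -2.228
v 0.639 2.307 -2.957
v 1.623 4.235 -3.375
v 1.041 2.909 -2.129
v 1.222 4.386 -3.401
v 0.64 3.06 -2.155
v 0.821 4.422 -3.55
v 0.239 3.097 -2.304
v 0.481 4.339 -3.798
v -0.101 3.013 -2.552
v 0.254 4.147 -4.108
v -0.329 2.822 -2.862
v 0.173 3.878 -4.432
v -0.409 2.553 -3.186
v 0.253 3.571 -4.721
v -0.329 2.246 -3.475
v 0.479 3.273 -4.932
v -0.103 1.948 -3.686
v 0.819 3.031 -5.031
v 0.237 1.705 -3.785
v 1.22 2.88 -5.005
v 0.638 1.554 -3.759
v 1.621 2.843 -4.856
v 1.039 1.518 -3.61
v 1.961 2.927 -4.608
v 1.379 1.601 -3.362
v 2.189 3.118 -4.298
v 1.606 1.793 -3.052
v 2.269 3.387 -3.974
v 1.687 2.062 -2.728
v 2.189 3.694 -3.685
v 1.607 2.369 -2.439
v -1.815 3.693 -1.381
v -1.246 3.179 -1.455
v -1.796 2.393 -0.213
v -2.365 2.907 -0.139
v -1.094 3.527 -1.167
v -1.644 2.74 0.075
v -1.217 3.938 -0.962
v -1.767 3.151 0.281
v -1.569 4.256 -0.916
v -2.119 3.469 0.326
v -2.014 4.358 -1.048
v -2.564 3.572 0.194
v -2.384 4.207 -1.307
v -2.934 3.421 -0.065
v -2.536 3.86 -1.595
v -3.086 3.073 -0.353
v -2.413 3.449 -1.801
v -2.963 2.662 -0.558
v -2.061 3.131 -1.846
v -2.611 2.344 -0.604
v -1.616 3.028 -1.714
v -2.166 2.242 -0.472
f 2 1 4
f 2 4 3
f 4 1 5
f 4 5 3
f 5 1 6
f 5 6 3
f 6 1 7
f 6 7 3
f 7 1 8
f 7 8 3
f 8 1 9
f 8 9 3
f 9 1 10
f 9 10 3
f 10 1 11
f 10 11 3
f 11 1 12
f 11 12 3
f 12 1 13
f 12 13 3
f 13 1 2
f 13 2 3
f 15 14 17
f 15 17 16
f 17 14 18
f 17 18 16
f 18 14 19
f 18 19 16
f 19 14 20
f 19 20 16
f 20 14 21
f 20 21 16
f 21 14 22
f 21 22 16
f 22 14 23
f 22 23 16
f 23 14 24
f 23 24 16
f 24 14 25
f 24 25 16
f 25 14 15
f 25 15 16
f 27 26 29
f 27 29 28
f 29 26 30
f 29 30 28
f 30 26 31
f 30 31 28
f 31 26 32
f 31 32 28
f 32 26 33
f 32 33 28
f 33 26 34
f 33 34 28
f 34 26 35
f 34 35 28
f 35 26 36
f 35 36 28
f 36 26 37
f 36 37 28
f 37 26 38
f 37 38 28
f 38 26 39
f 38 39 28
f 39 26 40
f 39 40 28
f 40 26 41
f 40 41 28
f 41 26 42
f 41 42 28
f 42 26 27
f 42 27 28
f 44 43 47
f 44 47 45
f 45 47 48
f 45 48 46
f 47 43 49
f 47 49 48
f 48 49 50
f 48 50 46
f 49 43 51
f 49 51 50
f 50 51 52
f 50 52 46
f 51 43 53
f 51 53 52
f 52 53 54
f 52 54 46
f 53 43 55
f 53 55 54
f 54 55 56
f 54 56 46
f 55 43 57
f 55 57 56
f 56 57 58
f 56 58 46
f 57 43 59
f 57 59 58
f 58 59 60
f 58 60 46
f 59 43 61
f 59 61 60
f 60 61 62
f 60 62 46
f 61 43 63
f 61 63 62
f 62 63 64
f 62 64 46
f 63 43 65
f 63 65 64
f 64 65 66
f 64 66 46
f 65 43 67
f 65 67 66
f 66 67 68
f 66 68 46
f 67 43 69
f 67 69 68
f 68 69 70
f 68 70 46
f 69 43 71
f 69 71 70
f 70 71 72
f 70 72 46
f 71 43 73
f 71 73 72
f 72 73 74
f 72 74 46
f 73 43 75
f 73 75 74
f 74 75 76
f 74 76 46
f 75 43 44
f 75 44 76
f 76 44 45
f 76 45 46
f 78 77 81
f 78 81 79
f 79 81 82
f 79 82 80
f 81 77 83
f 81 83 82
f 82 83 84
f 82 84 80
f 83 77 85
f 83 85 84
f 84 85 86
f 84 86 80
f 85 77 87
f 85 87 86
f 86 87 88
f 86 88 80
f 87 77 89
f 87 89 88
f 88 89 90
f 88 90 80
f 89 77 91
f 89 91 90
f 90 91 92
f 90 92 80
f 91 77 93
f 91 93 92
f 92 93 94
f 92 94 80
f 93 77 95
f 93 95 94
f 94 95 96
f 94 96 80
f 95 77 97
f 95 97 96
f 96 97 98
f 96 98 80
f 97 77 78
f 97 78 98
f 98 78 79
f 98 79 80



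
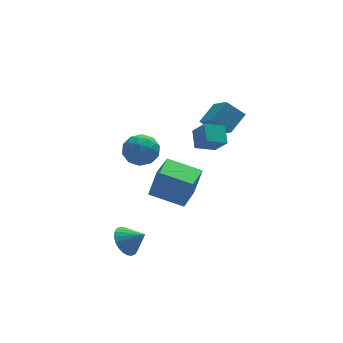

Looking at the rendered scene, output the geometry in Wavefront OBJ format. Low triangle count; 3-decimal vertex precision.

v -1.88 1.897 -2.636
v -1.394 1.803 -0.76
v -0.688 3.33 -2.873
v -0.201 3.236 -0.998
v -0.279 0.484 -3.122
v 0.208 0.39 -1.247
v 0.914 1.917 -3.36
v 1.4 1.823 -1.484
v 0.173 0.081 2.123
v 0.575 -0.651 3.12
v 0.459 1.097 2.755
v 0.861 0.365 3.751
v 1.399 0.055 1.609
v 1.801 -0.677 2.605
v 1.685 1.071 2.24
v 2.087 0.339 3.237
v 2.257 2.614 2.124
v 3.437 3.271 2.883
v 2.172 4.173 0.906
v 3.352 4.83 1.666
v 3.188 1.97 1.234
v 4.368 2.627 1.994
v 3.103 3.529 0.017
v 4.283 4.186 0.776
v -3.671 0.862 2.482
v -3.38 1.359 1.528
v -1.94 0.481 2.812
v -1.649 0.978 1.858
v -2.036 1.586 2.708
v -3.106 1.822 2.504
v -2.214 0.018 1.836
v -3.284 0.254 1.632
v -2.479 0.838 1.129
v -2.369 1.807 1.668
v -2.951 0.033 2.672
v -2.841 1.002 3.211
v -3.678 1.144 1.976
v -1.642 0.696 2.364
v -1.87 1.054 2.864
v -1.699 1.346 2.303
v -3.517 1.416 2.55
v -3.345 1.708 1.989
v -2.555 1.842 2.683
v -1.975 0.132 2.351
v -1.803 0.424 1.79
v -3.621 0.494 2.037
v -3.45 0.786 1.476
v -2.765 -0.002 1.657
v -2.977 1.13 1.181
v -1.959 0.906 1.375
v -2.292 0.342 1.362
v -2.921 0.48 1.241
v -2.912 1.7 1.498
v -1.895 1.476 1.692
v -2.122 1.833 2.191
v -2.751 1.971 2.071
v -2.383 1.393 1.263
v -3.425 0.364 2.648
v -2.408 0.14 2.842
v -2.569 -0.131 2.269
v -3.198 0.007 2.149
v -3.361 0.934 2.965
v -2.343 0.71 3.159
v -2.399 1.36 3.099
v -3.028 1.498 2.978
v -2.937 0.447 3.077
v -4.26 -0.841 -3.836
v -3.559 -0.144 -4.044
v -3.38 -1.479 -3.004
v -3.737 0.017 -3.731
v -3.995 0.048 -3.435
v -4.294 -0.057 -3.2
v -4.587 -0.281 -3.061
v -4.83 -0.59 -3.041
v -4.987 -0.937 -3.141
v -5.033 -1.27 -3.348
v -4.962 -1.537 -3.629
v -4.783 -1.698 -3.941
v -4.526 -1.729 -4.237
v -4.227 -1.624 -4.473
v -3.934 -1.4 -4.611
v -3.69 -1.091 -4.632
v -3.534 -0.744 -4.531
v -3.488 -0.411 -4.325
f 2 4 1
f 5 2 1
f 1 4 3
f 3 5 1
f 2 8 4
f 6 2 5
f 6 8 2
f 4 8 3
f 7 5 3
f 3 8 7
f 7 6 5
f 8 6 7
f 10 12 9
f 13 10 9
f 9 12 11
f 11 13 9
f 10 16 12
f 14 10 13
f 14 16 10
f 12 16 11
f 15 13 11
f 11 16 15
f 15 14 13
f 16 14 15
f 18 20 17
f 21 18 17
f 17 20 19
f 19 21 17
f 18 24 20
f 22 18 21
f 22 24 18
f 20 24 19
f 23 21 19
f 19 24 23
f 23 22 21
f 24 22 23
f 25 62 41
f 62 36 65
f 41 65 30
f 62 65 41
f 25 41 37
f 41 30 42
f 37 42 26
f 41 42 37
f 25 37 46
f 37 26 47
f 46 47 32
f 37 47 46
f 25 46 58
f 46 32 61
f 58 61 35
f 46 61 58
f 25 58 62
f 58 35 66
f 62 66 36
f 58 66 62
f 26 42 53
f 42 30 56
f 53 56 34
f 42 56 53
f 30 65 43
f 65 36 64
f 43 64 29
f 65 64 43
f 36 66 63
f 66 35 59
f 63 59 27
f 66 59 63
f 35 61 60
f 61 32 48
f 60 48 31
f 61 48 60
f 32 47 52
f 47 26 49
f 52 49 33
f 47 49 52
f 28 54 40
f 54 34 55
f 40 55 29
f 54 55 40
f 28 40 38
f 40 29 39
f 38 39 27
f 40 39 38
f 28 38 45
f 38 27 44
f 45 44 31
f 38 44 45
f 28 45 50
f 45 31 51
f 50 51 33
f 45 51 50
f 28 50 54
f 50 33 57
f 54 57 34
f 50 57 54
f 29 55 43
f 55 34 56
f 43 56 30
f 55 56 43
f 27 39 63
f 39 29 64
f 63 64 36
f 39 64 63
f 31 44 60
f 44 27 59
f 60 59 35
f 44 59 60
f 33 51 52
f 51 31 48
f 52 48 32
f 51 48 52
f 34 57 53
f 57 33 49
f 53 49 26
f 57 49 53
f 68 67 70
f 68 70 69
f 70 67 71
f 70 71 69
f 71 67 72
f 71 72 69
f 72 67 73
f 72 73 69
f 73 67 74
f 73 74 69
f 74 67 75
f 74 75 69
f 75 67 76
f 75 76 69
f 76 67 77
f 76 77 69
f 77 67 78
f 77 78 69
f 78 67 79
f 78 79 69
f 79 67 80
f 79 80 69
f 80 67 81
f 80 81 69
f 81 67 82
f 81 82 69
f 82 67 83
f 82 83 69
f 83 67 84
f 83 84 69
f 84 67 68
f 84 68 69



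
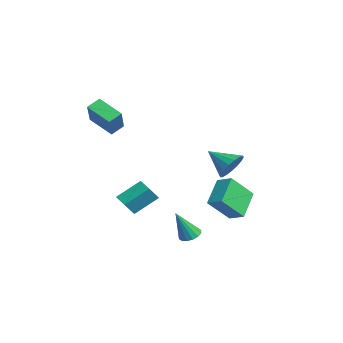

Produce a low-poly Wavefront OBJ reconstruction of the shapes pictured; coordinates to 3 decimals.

v 4.078 1.701 1.585
v 4.464 2.03 2.458
v 3.002 0.599 2.475
v 4.092 2.328 2.377
v 3.717 2.482 2.114
v 3.424 2.457 1.73
v 3.282 2.26 1.313
v 3.321 1.934 0.958
v 3.535 1.555 0.746
v 3.872 1.21 0.727
v 4.257 0.977 0.904
v 4.601 0.91 1.237
v 4.825 1.025 1.65
v 4.878 1.294 2.048
v 4.748 1.657 2.339
v -2.488 -2.981 -3.81
v -2.641 -1.454 -2.706
v -1.459 -2.691 -4.068
v -1.612 -1.164 -2.965
v -2.048 -3.656 -2.815
v -2.201 -2.129 -1.712
v -1.019 -3.366 -3.074
v -1.172 -1.839 -1.97
v -4.551 -4.678 2.715
v -3.338 -5.067 4.204
v -4.882 -3.866 3.197
v -3.668 -4.255 4.686
v -3.212 -3.645 1.894
v -1.998 -4.034 3.383
v -3.542 -2.833 2.376
v -2.329 -3.222 3.865
v 1.084 2.437 -3.887
v 1.393 0.997 -2.348
v -0.291 3.41 -2.701
v 0.018 1.969 -1.162
v 1.902 3.071 -3.458
v 2.211 1.63 -1.919
v 0.527 4.043 -2.272
v 0.836 2.603 -0.733
v 2.963 -0.428 -4.053
v 3.351 0.123 -3.828
v 3.157 -1.332 -2.167
v 3.003 0.213 -3.749
v 2.645 0.131 -3.752
v 2.372 -0.101 -3.835
v 2.257 -0.42 -3.977
v 2.332 -0.741 -4.138
v 2.576 -0.979 -4.277
v 2.924 -1.068 -4.356
v 3.282 -0.986 -4.353
v 3.555 -0.755 -4.27
v 3.669 -0.435 -4.129
v 3.595 -0.114 -3.967
f 2 1 4
f 2 4 3
f 4 1 5
f 4 5 3
f 5 1 6
f 5 6 3
f 6 1 7
f 6 7 3
f 7 1 8
f 7 8 3
f 8 1 9
f 8 9 3
f 9 1 10
f 9 10 3
f 10 1 11
f 10 11 3
f 11 1 12
f 11 12 3
f 12 1 13
f 12 13 3
f 13 1 14
f 13 14 3
f 14 1 15
f 14 15 3
f 15 1 2
f 15 2 3
f 17 19 16
f 20 17 16
f 16 19 18
f 18 20 16
f 17 23 19
f 21 17 20
f 21 23 17
f 19 23 18
f 22 20 18
f 18 23 22
f 22 21 20
f 23 21 22
f 25 27 24
f 28 25 24
f 24 27 26
f 26 28 24
f 25 31 27
f 29 25 28
f 29 31 25
f 27 31 26
f 30 28 26
f 26 31 30
f 30 29 28
f 31 29 30
f 33 35 32
f 36 33 32
f 32 35 34
f 34 36 32
f 33 39 35
f 37 33 36
f 37 39 33
f 35 39 34
f 38 36 34
f 34 39 38
f 38 37 36
f 39 37 38
f 41 40 43
f 41 43 42
f 43 40 44
f 43 44 42
f 44 40 45
f 44 45 42
f 45 40 46
f 45 46 42
f 46 40 47
f 46 47 42
f 47 40 48
f 47 48 42
f 48 40 49
f 48 49 42
f 49 40 50
f 49 50 42
f 50 40 51
f 50 51 42
f 51 40 52
f 51 52 42
f 52 40 53
f 52 53 42
f 53 40 41
f 53 41 42



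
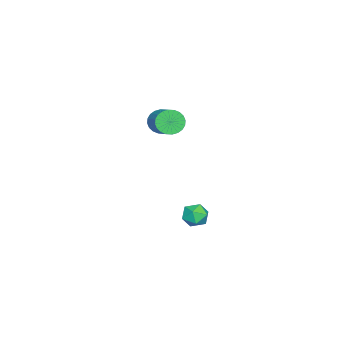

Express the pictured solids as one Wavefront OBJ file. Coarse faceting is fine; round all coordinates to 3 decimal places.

v 0.739 3.316 -3.697
v 1.173 2.993 -4.059
v 0.067 2.507 -3.781
v 0.501 2.184 -4.143
v 0.616 2.285 -3.51
v 1.032 2.785 -3.458
v 0.208 2.715 -4.382
v 0.624 3.215 -4.33
v 0.845 2.621 -4.483
v 1.098 2.355 -3.944
v 0.142 3.145 -3.896
v 0.395 2.879 -3.357
v 0.359 1.203 1.176
v 0.779 0.966 0.77
v 1.761 1.701 1.359
v 1.341 1.937 1.764
v 0.703 1.166 0.649
v 1.684 1.9 1.238
v 0.574 1.371 0.608
v 1.555 2.105 1.196
v 0.412 1.55 0.653
v 1.394 2.285 1.242
v 0.243 1.677 0.778
v 1.224 2.412 1.366
v 0.091 1.732 0.963
v 1.072 2.466 1.552
v -0.02 1.706 1.181
v 0.961 2.44 1.77
v -0.074 1.603 1.398
v 0.908 2.338 1.987
v -0.061 1.439 1.581
v 0.921 2.174 2.17
v 0.016 1.24 1.702
v 0.997 1.974 2.291
v 0.145 1.035 1.744
v 1.126 1.769 2.332
v 0.306 0.855 1.698
v 1.288 1.59 2.287
v 0.476 0.728 1.574
v 1.457 1.463 2.162
v 0.628 0.674 1.388
v 1.609 1.408 1.977
v 0.739 0.7 1.17
v 1.72 1.434 1.759
v 0.792 0.802 0.953
v 1.774 1.537 1.542
f 1 12 6
f 1 6 2
f 1 2 8
f 1 8 11
f 1 11 12
f 2 6 10
f 6 12 5
f 12 11 3
f 11 8 7
f 8 2 9
f 4 10 5
f 4 5 3
f 4 3 7
f 4 7 9
f 4 9 10
f 5 10 6
f 3 5 12
f 7 3 11
f 9 7 8
f 10 9 2
f 14 13 17
f 14 17 15
f 15 17 18
f 15 18 16
f 17 13 19
f 17 19 18
f 18 19 20
f 18 20 16
f 19 13 21
f 19 21 20
f 20 21 22
f 20 22 16
f 21 13 23
f 21 23 22
f 22 23 24
f 22 24 16
f 23 13 25
f 23 25 24
f 24 25 26
f 24 26 16
f 25 13 27
f 25 27 26
f 26 27 28
f 26 28 16
f 27 13 29
f 27 29 28
f 28 29 30
f 28 30 16
f 29 13 31
f 29 31 30
f 30 31 32
f 30 32 16
f 31 13 33
f 31 33 32
f 32 33 34
f 32 34 16
f 33 13 35
f 33 35 34
f 34 35 36
f 34 36 16
f 35 13 37
f 35 37 36
f 36 37 38
f 36 38 16
f 37 13 39
f 37 39 38
f 38 39 40
f 38 40 16
f 39 13 41
f 39 41 40
f 40 41 42
f 40 42 16
f 41 13 43
f 41 43 42
f 42 43 44
f 42 44 16
f 43 13 45
f 43 45 44
f 44 45 46
f 44 46 16
f 45 13 14
f 45 14 46
f 46 14 15
f 46 15 16



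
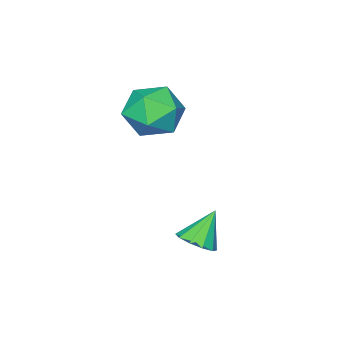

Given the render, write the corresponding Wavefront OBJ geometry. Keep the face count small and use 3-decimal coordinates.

v 3.577 0.392 -1.006
v 3.933 -0.2 -0.714
v 2.743 0.468 0.166
v 4.157 0.182 -0.579
v 4.16 0.645 -0.607
v 3.94 1.011 -0.787
v 3.581 1.141 -1.051
v 3.221 0.985 -1.297
v 2.997 0.602 -1.432
v 2.994 0.14 -1.404
v 3.214 -0.226 -1.224
v 3.573 -0.356 -0.961
v 2.024 -1.999 3.677
v 2.652 -2.904 4.122
v 1.548 -3.076 2.158
v 2.176 -3.981 2.603
v 1.172 -3.635 3.136
v 1.466 -2.969 4.075
v 2.734 -3.011 2.205
v 3.028 -2.345 3.144
v 3.09 -3.53 3.212
v 2.125 -3.915 3.788
v 2.075 -2.065 2.492
v 1.11 -2.45 3.068
f 2 1 4
f 2 4 3
f 4 1 5
f 4 5 3
f 5 1 6
f 5 6 3
f 6 1 7
f 6 7 3
f 7 1 8
f 7 8 3
f 8 1 9
f 8 9 3
f 9 1 10
f 9 10 3
f 10 1 11
f 10 11 3
f 11 1 12
f 11 12 3
f 12 1 2
f 12 2 3
f 13 24 18
f 13 18 14
f 13 14 20
f 13 20 23
f 13 23 24
f 14 18 22
f 18 24 17
f 24 23 15
f 23 20 19
f 20 14 21
f 16 22 17
f 16 17 15
f 16 15 19
f 16 19 21
f 16 21 22
f 17 22 18
f 15 17 24
f 19 15 23
f 21 19 20
f 22 21 14



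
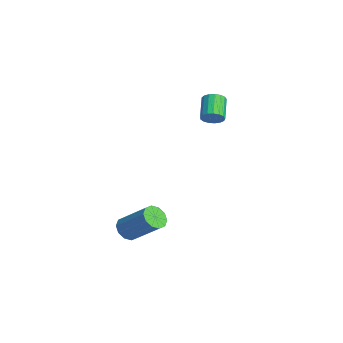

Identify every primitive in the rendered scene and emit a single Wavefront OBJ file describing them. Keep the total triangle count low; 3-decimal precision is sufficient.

v -3.018 3.205 0.522
v -2.727 3.572 0.724
v -3.61 3.902 1.399
v -3.902 3.535 1.198
v -2.833 3.68 0.532
v -3.716 4.01 1.208
v -2.982 3.679 0.338
v -3.865 4.009 1.014
v -3.139 3.57 0.187
v -4.022 3.9 0.862
v -3.268 3.377 0.112
v -4.151 3.707 0.788
v -3.34 3.144 0.131
v -4.223 3.475 0.807
v -3.339 2.926 0.24
v -4.222 3.256 0.916
v -3.264 2.771 0.413
v -4.147 3.101 1.089
v -3.133 2.716 0.612
v -4.016 3.046 1.287
v -2.975 2.773 0.789
v -3.859 3.103 1.465
v -2.828 2.929 0.906
v -3.711 3.259 1.582
v -2.724 3.148 0.935
v -3.607 3.478 1.61
v -2.688 3.38 0.869
v -3.571 3.71 1.545
v 0.908 -1.362 -3.06
v 1.104 -1.037 -3.499
v 2.068 -0.214 -2.459
v 1.872 -0.538 -2.02
v 0.816 -0.874 -3.361
v 1.78 -0.051 -2.321
v 0.563 -0.897 -3.108
v 1.528 -0.074 -2.068
v 0.442 -1.098 -2.837
v 1.406 -0.275 -1.796
v 0.499 -1.399 -2.651
v 1.463 -0.576 -1.611
v 0.712 -1.686 -2.621
v 1.676 -0.863 -1.581
v 1 -1.849 -2.759
v 1.964 -1.026 -1.719
v 1.252 -1.826 -3.012
v 2.217 -1.003 -1.972
v 1.374 -1.625 -3.284
v 2.338 -0.802 -2.243
v 1.317 -1.324 -3.469
v 2.281 -0.501 -2.429
f 2 1 5
f 2 5 3
f 3 5 6
f 3 6 4
f 5 1 7
f 5 7 6
f 6 7 8
f 6 8 4
f 7 1 9
f 7 9 8
f 8 9 10
f 8 10 4
f 9 1 11
f 9 11 10
f 10 11 12
f 10 12 4
f 11 1 13
f 11 13 12
f 12 13 14
f 12 14 4
f 13 1 15
f 13 15 14
f 14 15 16
f 14 16 4
f 15 1 17
f 15 17 16
f 16 17 18
f 16 18 4
f 17 1 19
f 17 19 18
f 18 19 20
f 18 20 4
f 19 1 21
f 19 21 20
f 20 21 22
f 20 22 4
f 21 1 23
f 21 23 22
f 22 23 24
f 22 24 4
f 23 1 25
f 23 25 24
f 24 25 26
f 24 26 4
f 25 1 27
f 25 27 26
f 26 27 28
f 26 28 4
f 27 1 2
f 27 2 28
f 28 2 3
f 28 3 4
f 30 29 33
f 30 33 31
f 31 33 34
f 31 34 32
f 33 29 35
f 33 35 34
f 34 35 36
f 34 36 32
f 35 29 37
f 35 37 36
f 36 37 38
f 36 38 32
f 37 29 39
f 37 39 38
f 38 39 40
f 38 40 32
f 39 29 41
f 39 41 40
f 40 41 42
f 40 42 32
f 41 29 43
f 41 43 42
f 42 43 44
f 42 44 32
f 43 29 45
f 43 45 44
f 44 45 46
f 44 46 32
f 45 29 47
f 45 47 46
f 46 47 48
f 46 48 32
f 47 29 49
f 47 49 48
f 48 49 50
f 48 50 32
f 49 29 30
f 49 30 50
f 50 30 31
f 50 31 32

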